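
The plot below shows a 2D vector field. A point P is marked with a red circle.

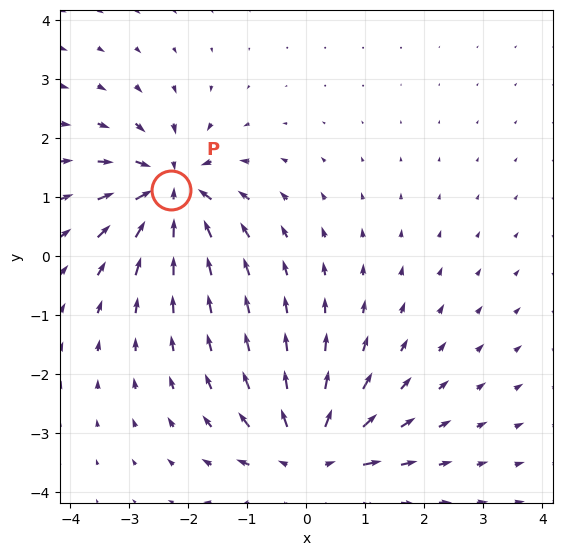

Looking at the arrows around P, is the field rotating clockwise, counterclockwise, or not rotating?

not rotating

Near P at (-2.3, 1.1) the arrows show no circulation. The curl there is ≈0.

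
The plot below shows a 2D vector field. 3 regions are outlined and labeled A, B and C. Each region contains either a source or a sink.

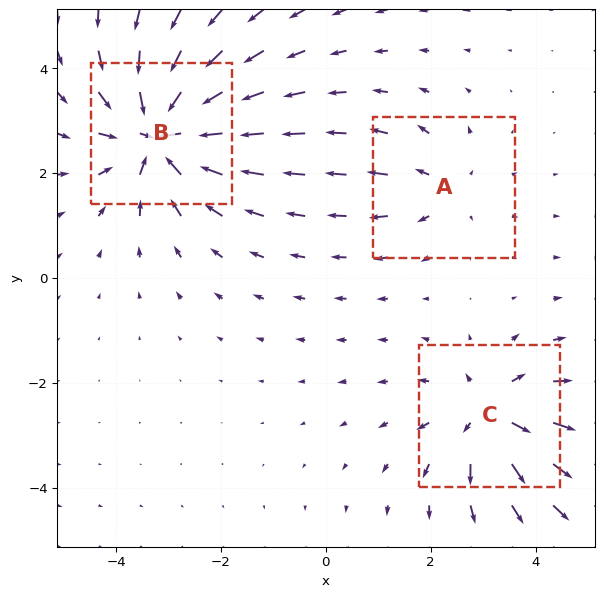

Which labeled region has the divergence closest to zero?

A

Divergence at each region's feature centre — A: about +2, B: about -6, C: about +4. Region A is closest to zero.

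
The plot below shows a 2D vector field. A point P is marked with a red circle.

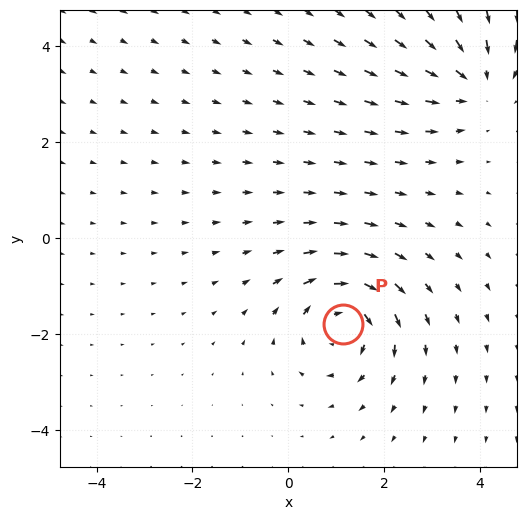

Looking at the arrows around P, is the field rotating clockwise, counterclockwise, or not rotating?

clockwise

Near P at (1.1, -1.8) the arrows circulate clockwise. The curl (z-component) there is about -3; negative curl means clockwise rotation.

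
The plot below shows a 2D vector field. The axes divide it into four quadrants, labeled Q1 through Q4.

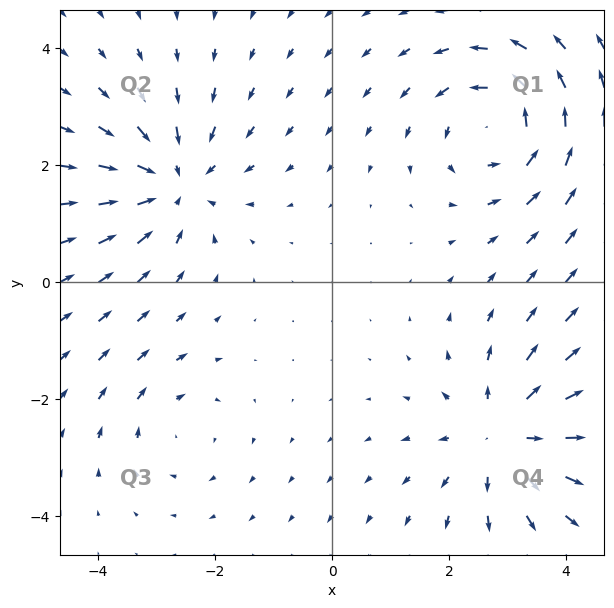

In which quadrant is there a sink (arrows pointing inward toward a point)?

The sink sits at approximately (-2.7, 1.7), which lies in quadrant Q2. The divergence there is about -5, negative as expected for a sink.

Q2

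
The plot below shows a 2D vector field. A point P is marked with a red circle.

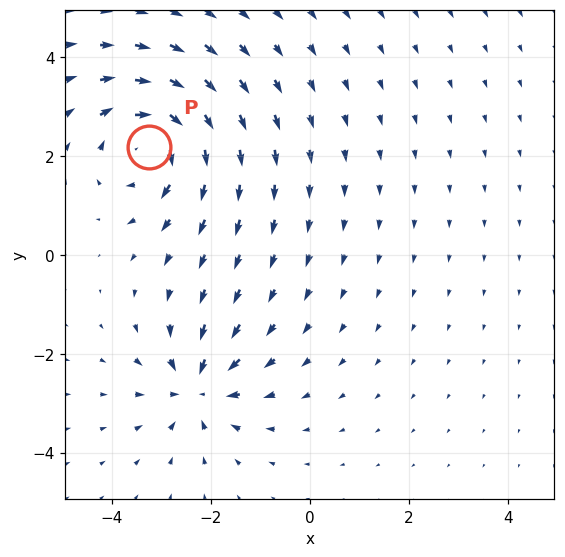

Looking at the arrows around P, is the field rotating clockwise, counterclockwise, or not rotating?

Near P at (-3.2, 2.2) the arrows circulate clockwise. The curl (z-component) there is about -5; negative curl means clockwise rotation.

clockwise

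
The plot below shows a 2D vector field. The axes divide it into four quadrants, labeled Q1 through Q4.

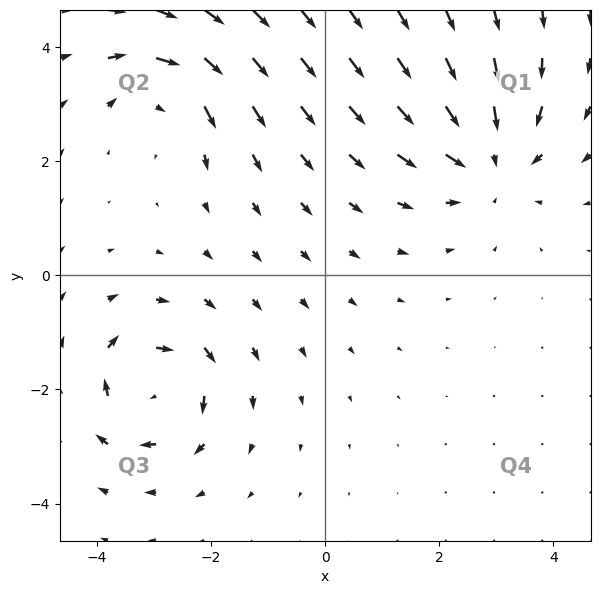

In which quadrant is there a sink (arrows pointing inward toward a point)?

Q1

The sink sits at approximately (2.9, 2.0), which lies in quadrant Q1. The divergence there is about -4, negative as expected for a sink.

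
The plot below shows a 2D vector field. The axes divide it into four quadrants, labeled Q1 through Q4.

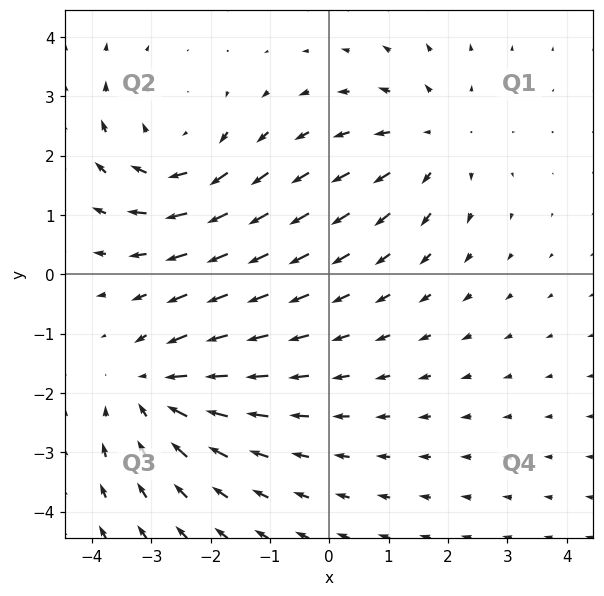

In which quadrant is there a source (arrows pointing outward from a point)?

The source sits at approximately (1.8, 2.2), which lies in quadrant Q1. The divergence there is about +3, positive as expected for a source.

Q1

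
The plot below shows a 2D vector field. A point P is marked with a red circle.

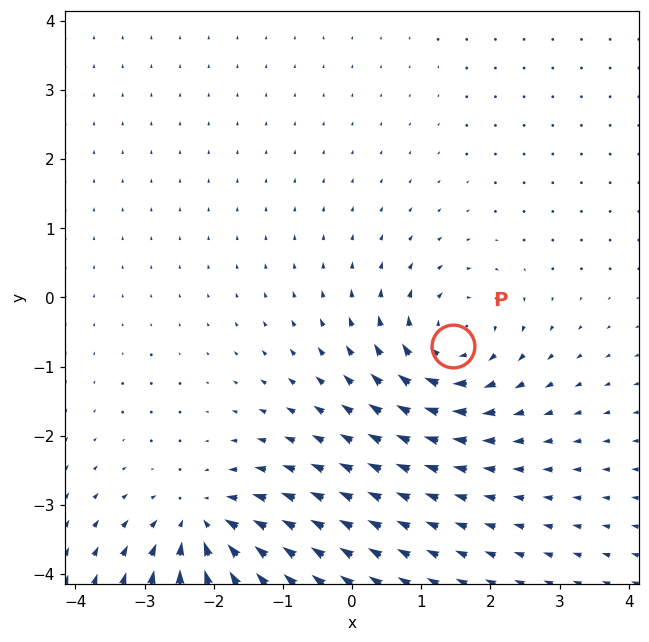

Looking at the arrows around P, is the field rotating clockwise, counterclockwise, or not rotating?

Near P at (1.5, -0.7) the arrows circulate clockwise. The curl (z-component) there is about -6; negative curl means clockwise rotation.

clockwise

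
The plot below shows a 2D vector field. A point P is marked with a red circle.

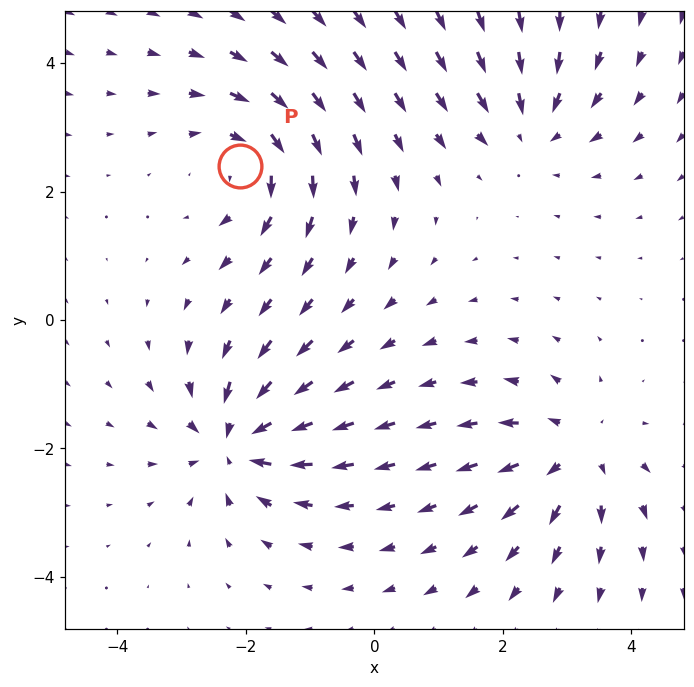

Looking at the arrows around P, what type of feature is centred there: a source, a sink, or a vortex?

At P (-2.1, 2.4) the arrows circulate clockwise. Divergence ≈0, curl about -4 — near-zero divergence with nonzero curl is a vortex.

vortex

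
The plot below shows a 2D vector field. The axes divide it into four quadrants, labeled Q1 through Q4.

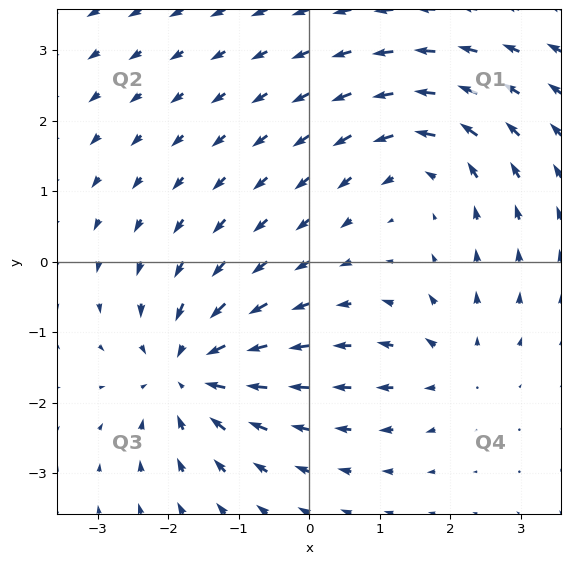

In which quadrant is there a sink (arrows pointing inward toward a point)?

Q3

The sink sits at approximately (-1.7, -1.6), which lies in quadrant Q3. The divergence there is about -5, negative as expected for a sink.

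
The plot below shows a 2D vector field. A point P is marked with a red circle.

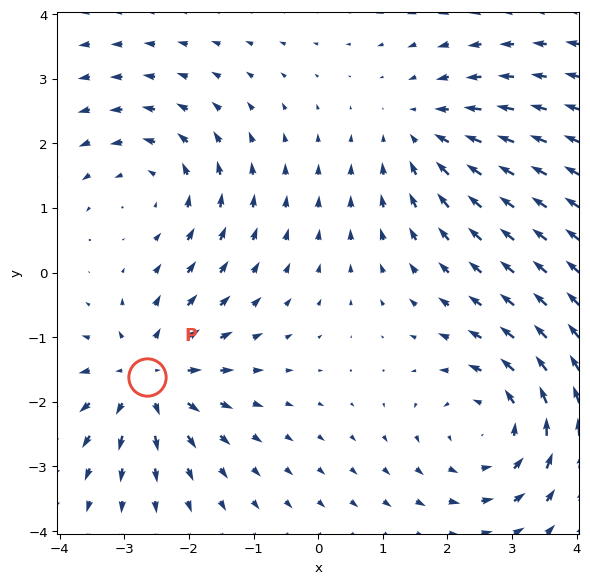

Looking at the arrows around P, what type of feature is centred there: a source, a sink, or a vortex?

At P (-2.6, -1.6) the arrows spread outward. Divergence about +4, curl ≈0 — positive divergence with near-zero curl is a source.

source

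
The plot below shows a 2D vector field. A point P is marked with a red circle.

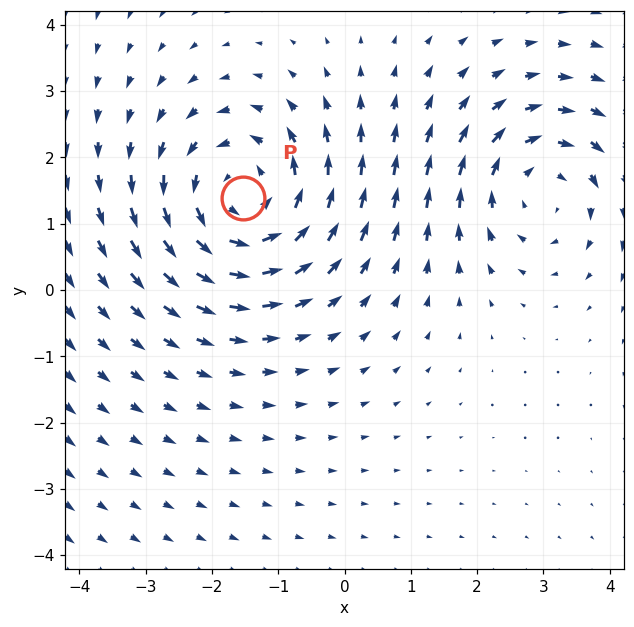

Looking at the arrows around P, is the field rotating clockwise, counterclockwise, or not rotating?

Near P at (-1.5, 1.4) the arrows circulate counterclockwise. The curl (z-component) there is about +3; positive curl means counterclockwise rotation.

counterclockwise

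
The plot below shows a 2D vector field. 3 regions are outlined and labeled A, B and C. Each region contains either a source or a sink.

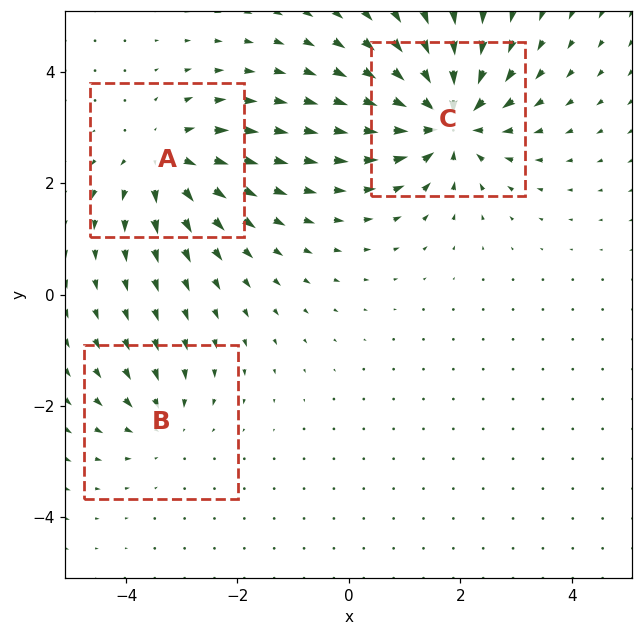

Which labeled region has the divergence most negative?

C

Divergence at each region's feature centre — A: about +4, B: about -2, C: about -5. Region C is most negative.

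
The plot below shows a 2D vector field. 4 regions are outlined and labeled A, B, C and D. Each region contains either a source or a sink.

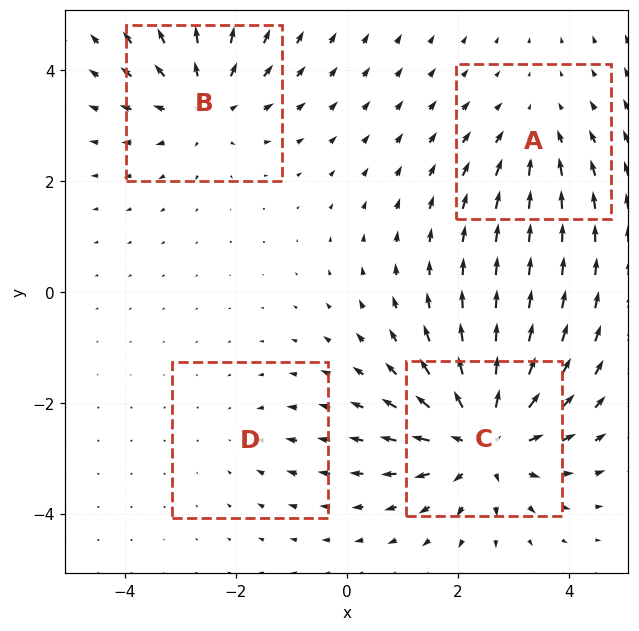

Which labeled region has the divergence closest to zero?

D

Divergence at each region's feature centre — A: about -3, B: about +4, C: about +6, D: about -2. Region D is closest to zero.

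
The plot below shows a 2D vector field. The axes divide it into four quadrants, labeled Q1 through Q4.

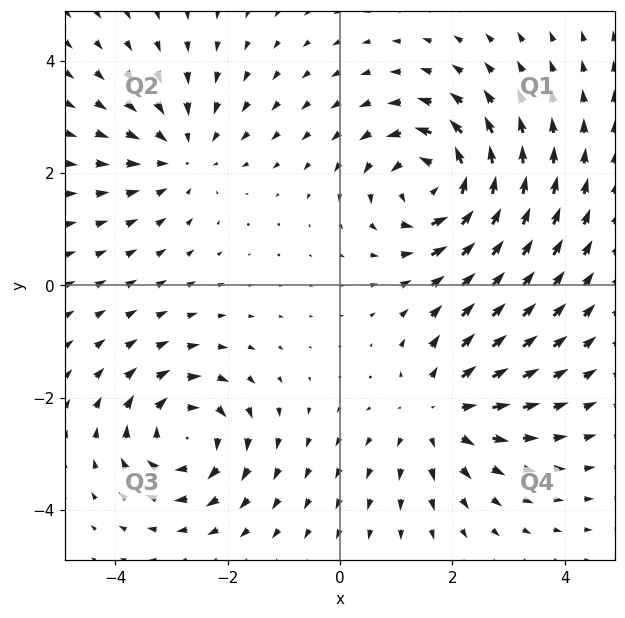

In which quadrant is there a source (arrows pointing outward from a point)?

The source sits at approximately (1.8, -2.3), which lies in quadrant Q4. The divergence there is about +4, positive as expected for a source.

Q4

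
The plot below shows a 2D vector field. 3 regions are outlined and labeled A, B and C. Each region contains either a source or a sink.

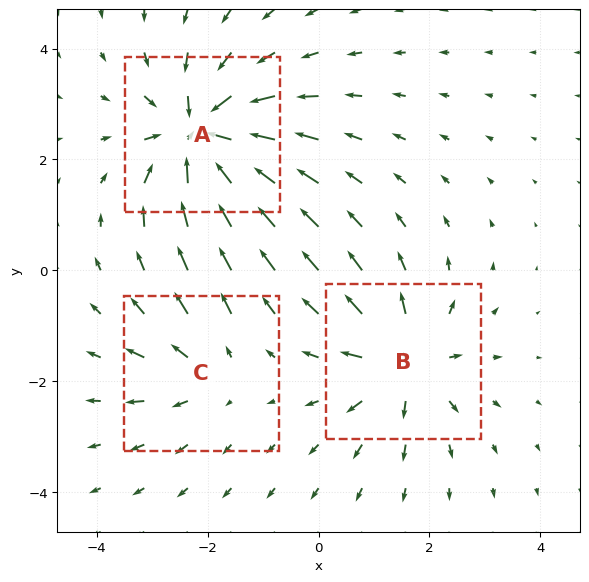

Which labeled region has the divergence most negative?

A

Divergence at each region's feature centre — A: about -6, B: about +4, C: about +3. Region A is most negative.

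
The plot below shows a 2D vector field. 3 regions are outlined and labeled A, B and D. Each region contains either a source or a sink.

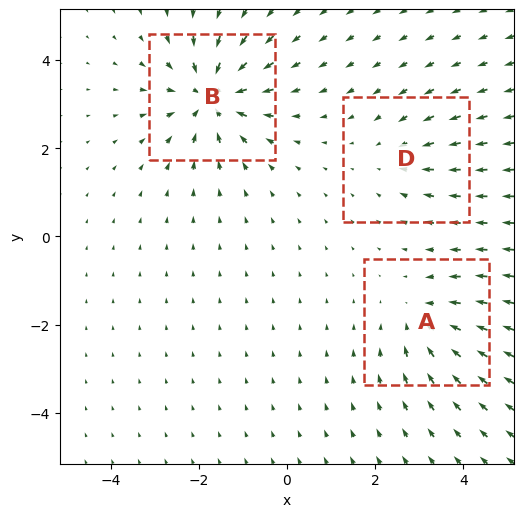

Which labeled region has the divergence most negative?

B

Divergence at each region's feature centre — A: about -3, B: about -5, D: about -2. Region B is most negative.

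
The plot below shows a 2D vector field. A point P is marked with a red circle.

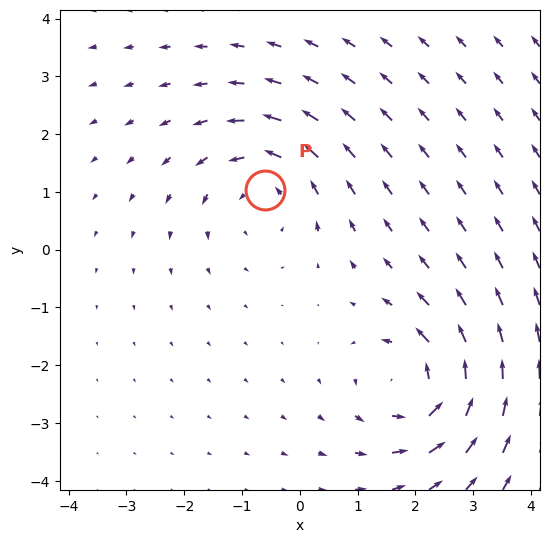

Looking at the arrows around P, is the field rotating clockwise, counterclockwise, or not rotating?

counterclockwise

Near P at (-0.6, 1.0) the arrows circulate counterclockwise. The curl (z-component) there is about +3; positive curl means counterclockwise rotation.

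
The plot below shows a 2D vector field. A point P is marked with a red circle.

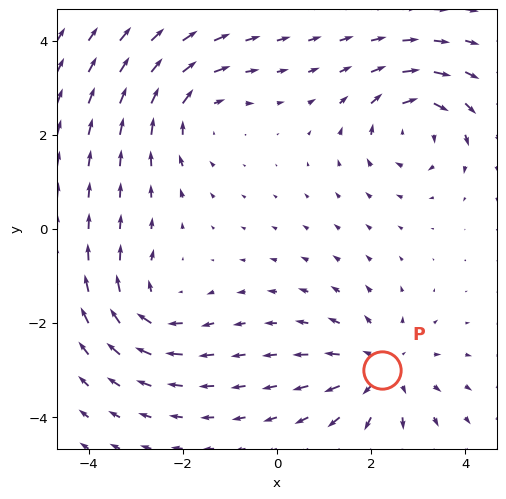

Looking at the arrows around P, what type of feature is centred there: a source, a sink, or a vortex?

source

At P (2.2, -3.0) the arrows spread outward. Divergence about +4, curl ≈0 — positive divergence with near-zero curl is a source.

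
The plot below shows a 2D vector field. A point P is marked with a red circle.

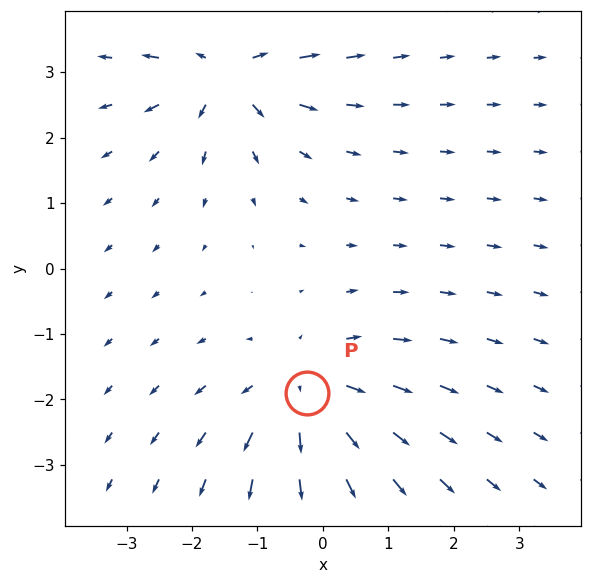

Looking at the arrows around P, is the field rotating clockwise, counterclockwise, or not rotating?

Near P at (-0.2, -1.9) the arrows show no circulation. The curl there is ≈0.

not rotating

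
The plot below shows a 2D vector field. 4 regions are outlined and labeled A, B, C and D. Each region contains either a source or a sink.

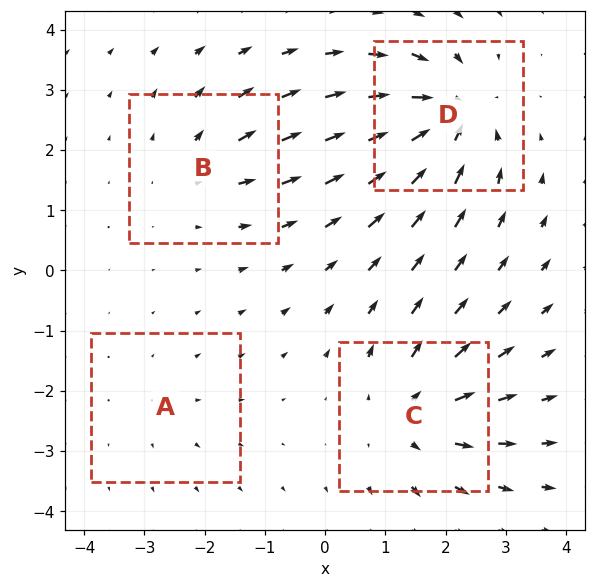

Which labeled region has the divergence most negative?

Divergence at each region's feature centre — A: about +2, B: about +3, C: about +5, D: about -7. Region D is most negative.

D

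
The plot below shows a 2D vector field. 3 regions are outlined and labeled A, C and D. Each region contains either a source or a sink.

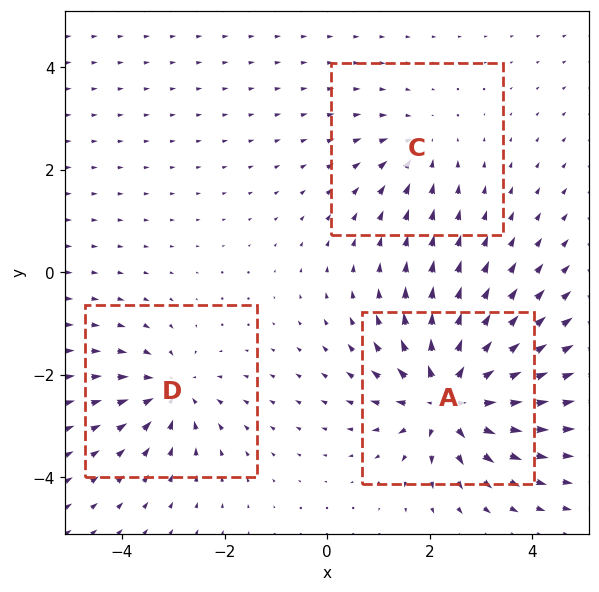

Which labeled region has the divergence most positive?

A

Divergence at each region's feature centre — A: about +6, C: about -2, D: about -4. Region A is most positive.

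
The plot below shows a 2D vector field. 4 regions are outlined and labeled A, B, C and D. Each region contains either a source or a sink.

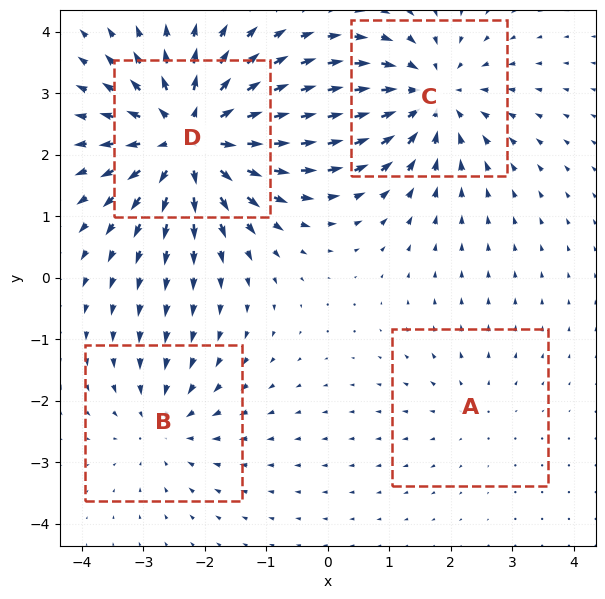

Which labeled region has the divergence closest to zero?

A

Divergence at each region's feature centre — A: about +2, B: about -3, C: about -5, D: about +7. Region A is closest to zero.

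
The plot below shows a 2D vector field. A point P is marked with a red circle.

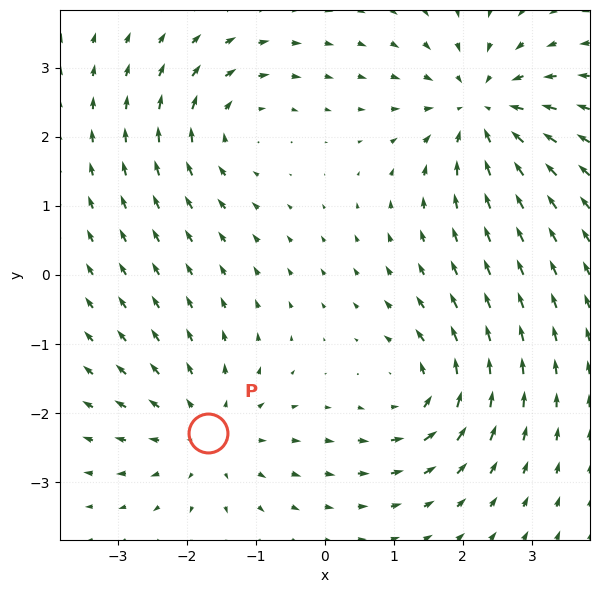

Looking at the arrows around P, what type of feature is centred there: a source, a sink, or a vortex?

source

At P (-1.7, -2.3) the arrows spread outward. Divergence about +4, curl ≈0 — positive divergence with near-zero curl is a source.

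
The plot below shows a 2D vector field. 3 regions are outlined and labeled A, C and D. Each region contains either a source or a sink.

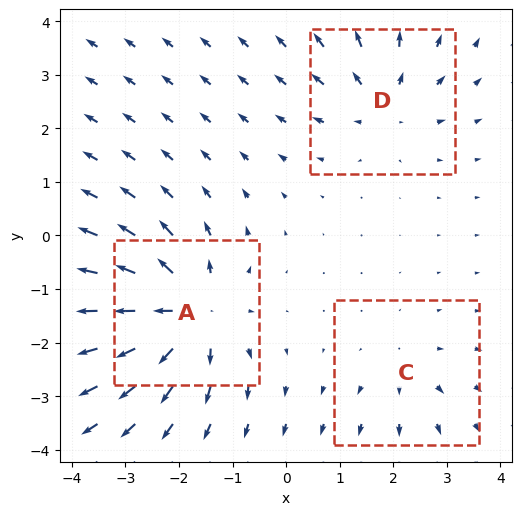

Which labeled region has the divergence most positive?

A

Divergence at each region's feature centre — A: about +6, C: about +2, D: about +3. Region A is most positive.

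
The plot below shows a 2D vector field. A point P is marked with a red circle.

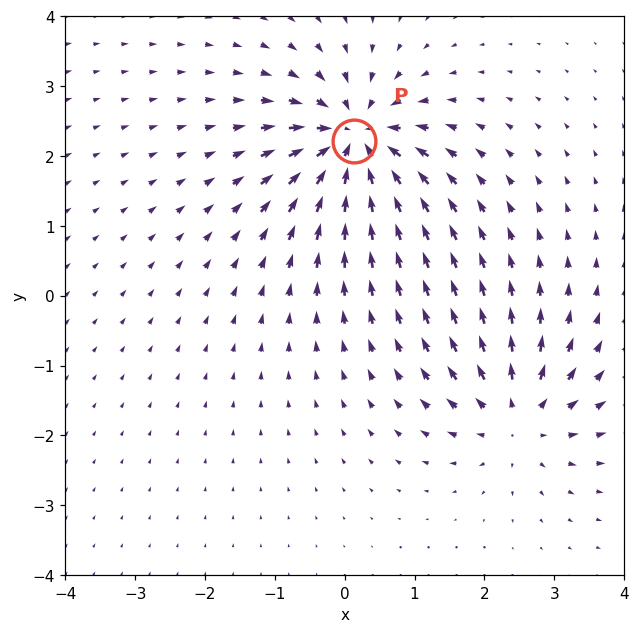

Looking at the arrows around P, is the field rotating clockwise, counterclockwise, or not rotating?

not rotating

Near P at (0.1, 2.2) the arrows show no circulation. The curl there is ≈0.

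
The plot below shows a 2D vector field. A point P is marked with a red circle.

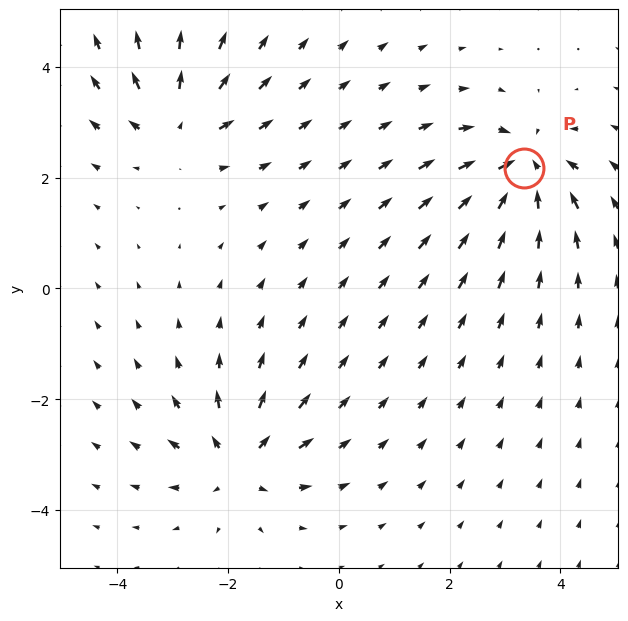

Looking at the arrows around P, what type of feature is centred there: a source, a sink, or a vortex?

At P (3.3, 2.2) the arrows converge inward. Divergence about -7, curl ≈0 — negative divergence with near-zero curl is a sink.

sink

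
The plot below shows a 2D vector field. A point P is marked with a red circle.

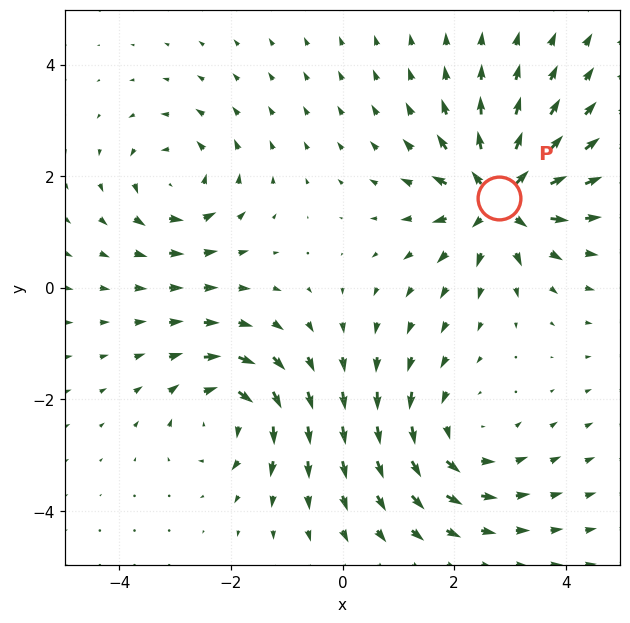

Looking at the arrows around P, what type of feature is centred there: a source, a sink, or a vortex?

source

At P (2.8, 1.6) the arrows spread outward. Divergence about +6, curl ≈0 — positive divergence with near-zero curl is a source.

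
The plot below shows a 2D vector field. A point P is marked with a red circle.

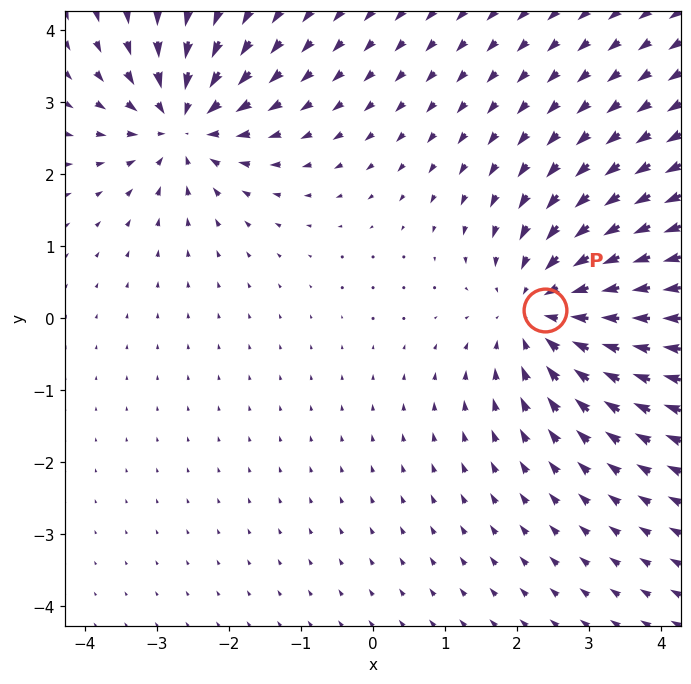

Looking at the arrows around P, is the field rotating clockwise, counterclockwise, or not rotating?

Near P at (2.4, 0.1) the arrows show no circulation. The curl there is ≈0.

not rotating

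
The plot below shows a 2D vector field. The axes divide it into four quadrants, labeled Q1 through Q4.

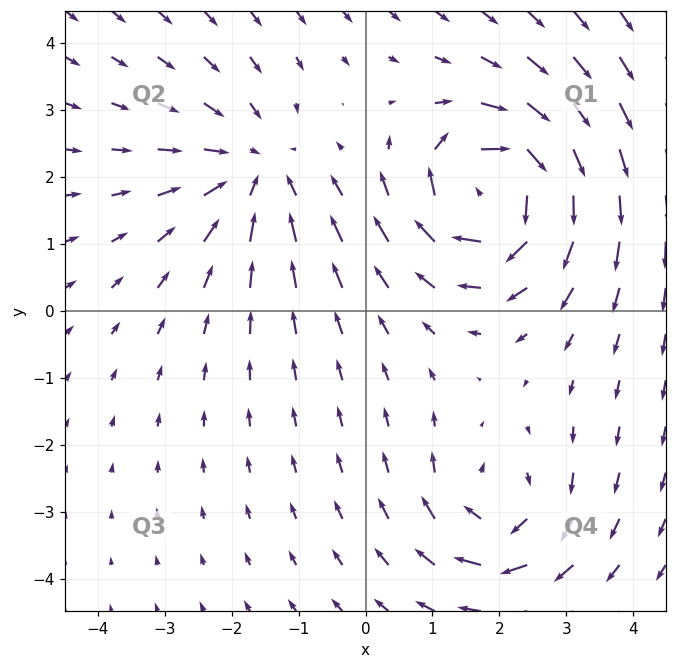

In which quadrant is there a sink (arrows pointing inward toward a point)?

Q2

The sink sits at approximately (-1.7, 2.1), which lies in quadrant Q2. The divergence there is about -3, negative as expected for a sink.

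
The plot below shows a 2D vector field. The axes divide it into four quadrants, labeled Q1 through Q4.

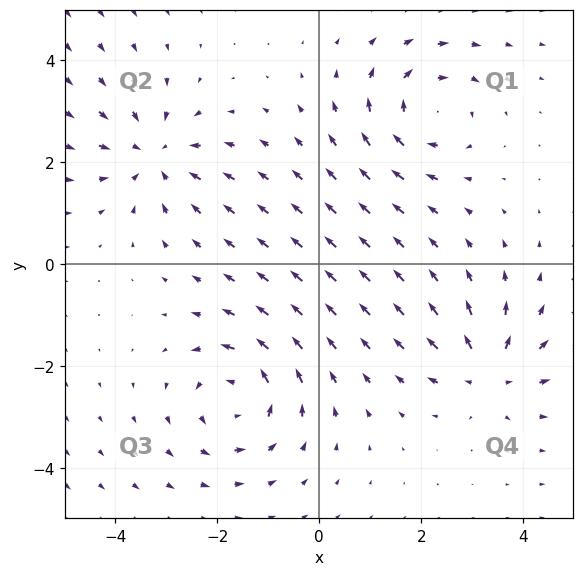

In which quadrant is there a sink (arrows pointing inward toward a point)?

Q2

The sink sits at approximately (-3.2, 2.1), which lies in quadrant Q2. The divergence there is about -4, negative as expected for a sink.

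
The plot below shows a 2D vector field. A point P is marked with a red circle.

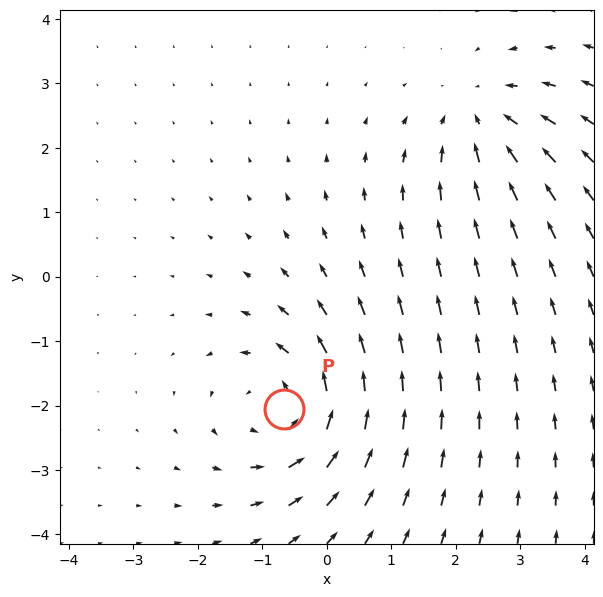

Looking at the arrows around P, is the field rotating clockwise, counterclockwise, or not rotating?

Near P at (-0.7, -2.1) the arrows circulate counterclockwise. The curl (z-component) there is about +5; positive curl means counterclockwise rotation.

counterclockwise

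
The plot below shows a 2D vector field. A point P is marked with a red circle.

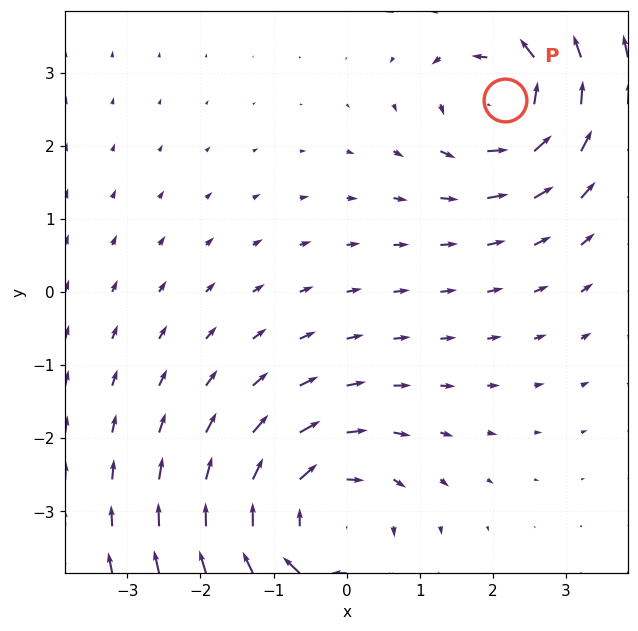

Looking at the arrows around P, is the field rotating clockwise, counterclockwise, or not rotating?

Near P at (2.2, 2.6) the arrows circulate counterclockwise. The curl (z-component) there is about +4; positive curl means counterclockwise rotation.

counterclockwise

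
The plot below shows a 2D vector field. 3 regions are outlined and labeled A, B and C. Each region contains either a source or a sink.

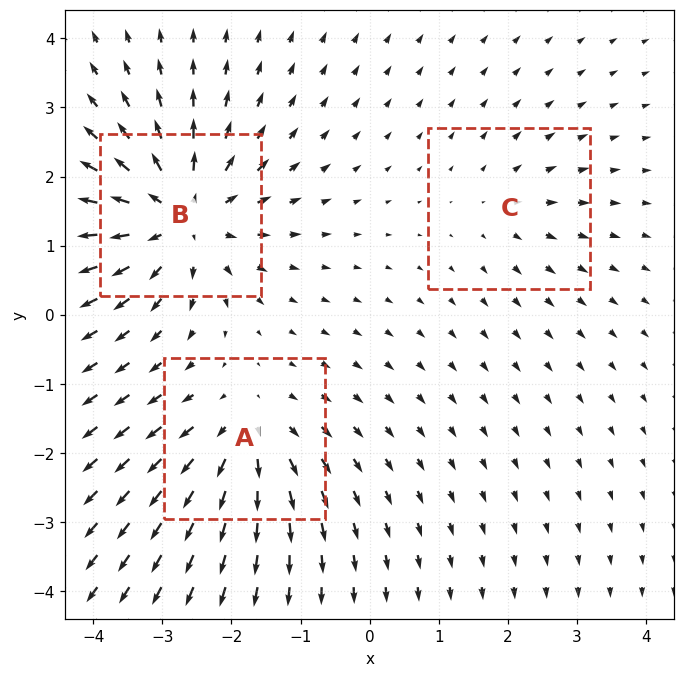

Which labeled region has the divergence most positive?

B

Divergence at each region's feature centre — A: about +4, B: about +6, C: about +2. Region B is most positive.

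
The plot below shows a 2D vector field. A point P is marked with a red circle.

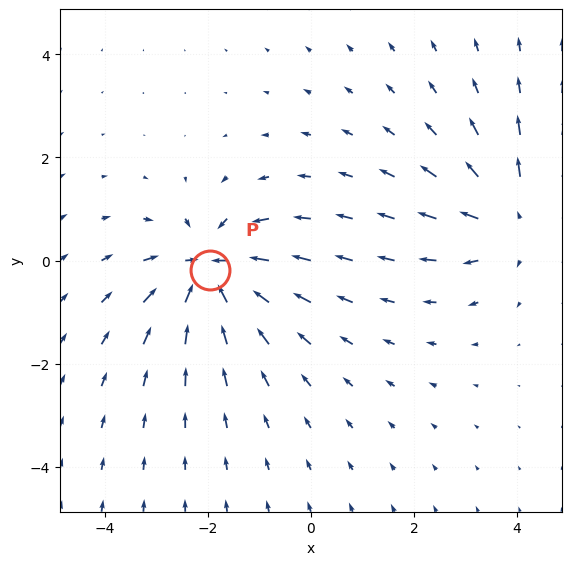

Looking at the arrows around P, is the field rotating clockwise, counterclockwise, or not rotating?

Near P at (-1.9, -0.2) the arrows show no circulation. The curl there is ≈0.

not rotating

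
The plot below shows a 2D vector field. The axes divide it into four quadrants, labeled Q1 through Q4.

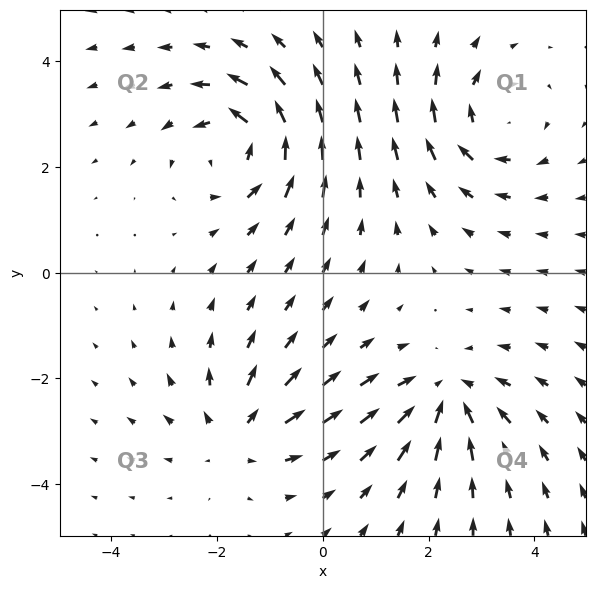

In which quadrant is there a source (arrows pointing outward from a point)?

Q3

The source sits at approximately (-1.6, -3.1), which lies in quadrant Q3. The divergence there is about +4, positive as expected for a source.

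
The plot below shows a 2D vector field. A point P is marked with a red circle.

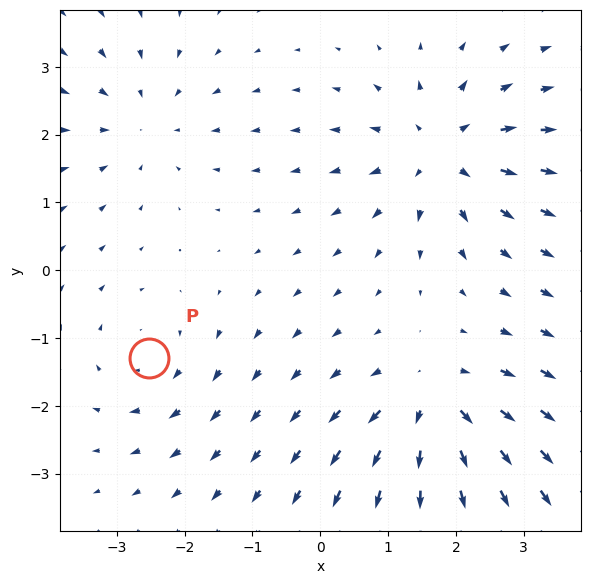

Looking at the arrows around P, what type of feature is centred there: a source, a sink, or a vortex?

At P (-2.5, -1.3) the arrows circulate clockwise. Divergence ≈0, curl about -3 — near-zero divergence with nonzero curl is a vortex.

vortex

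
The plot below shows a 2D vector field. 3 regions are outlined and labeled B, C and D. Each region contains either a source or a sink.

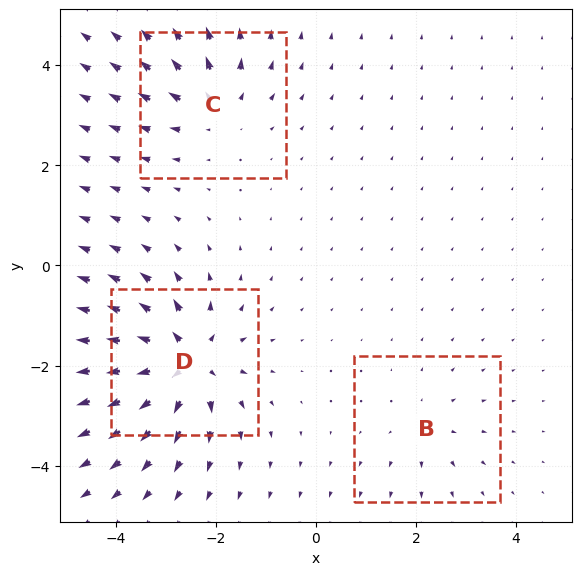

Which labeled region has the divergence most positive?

Divergence at each region's feature centre — B: about +2, C: about +4, D: about +6. Region D is most positive.

D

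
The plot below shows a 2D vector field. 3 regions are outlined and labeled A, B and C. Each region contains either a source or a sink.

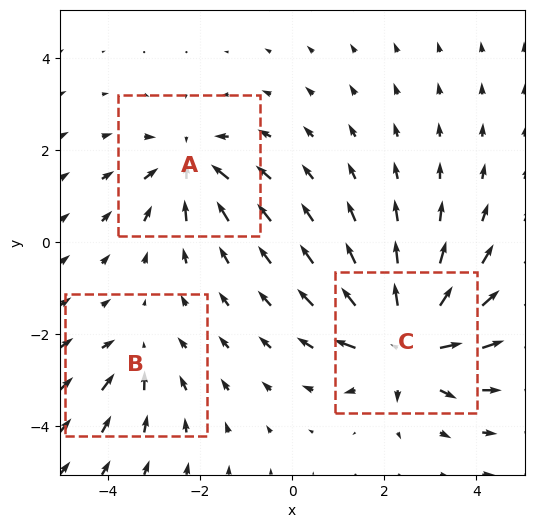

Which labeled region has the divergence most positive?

C

Divergence at each region's feature centre — A: about -4, B: about -2, C: about +6. Region C is most positive.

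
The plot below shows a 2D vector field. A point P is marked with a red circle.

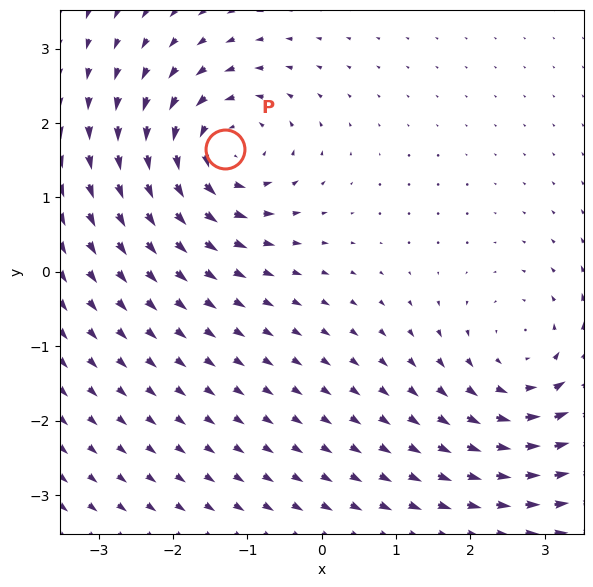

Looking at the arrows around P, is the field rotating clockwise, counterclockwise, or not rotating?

counterclockwise

Near P at (-1.3, 1.6) the arrows circulate counterclockwise. The curl (z-component) there is about +5; positive curl means counterclockwise rotation.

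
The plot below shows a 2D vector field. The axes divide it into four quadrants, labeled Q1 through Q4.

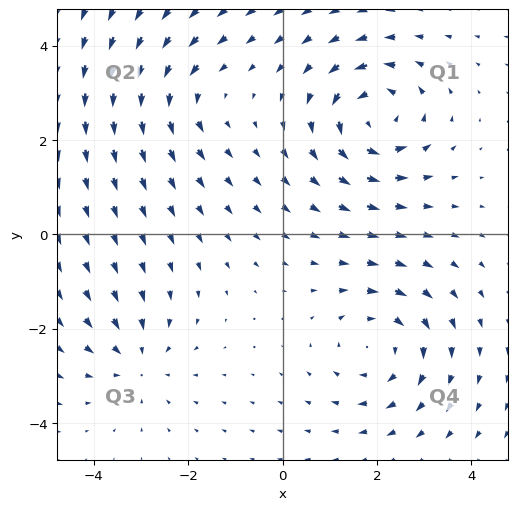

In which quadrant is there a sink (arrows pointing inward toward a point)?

Q3

The sink sits at approximately (-3.1, -2.7), which lies in quadrant Q3. The divergence there is about -3, negative as expected for a sink.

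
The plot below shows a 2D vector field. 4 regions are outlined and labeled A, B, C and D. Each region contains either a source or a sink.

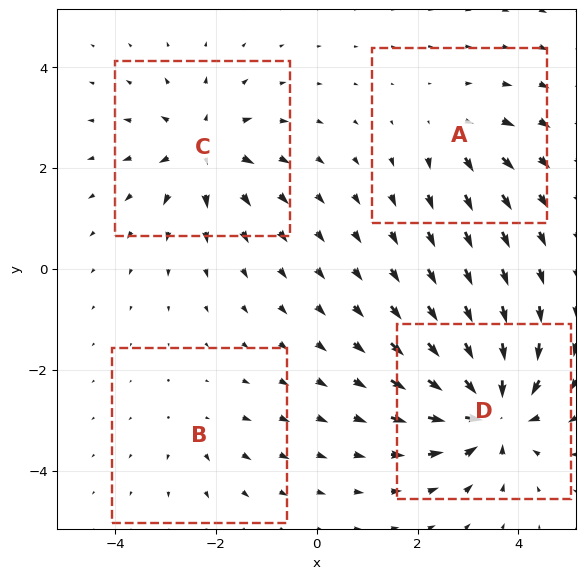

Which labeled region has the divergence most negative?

D

Divergence at each region's feature centre — A: about +4, B: about +2, C: about +6, D: about -9. Region D is most negative.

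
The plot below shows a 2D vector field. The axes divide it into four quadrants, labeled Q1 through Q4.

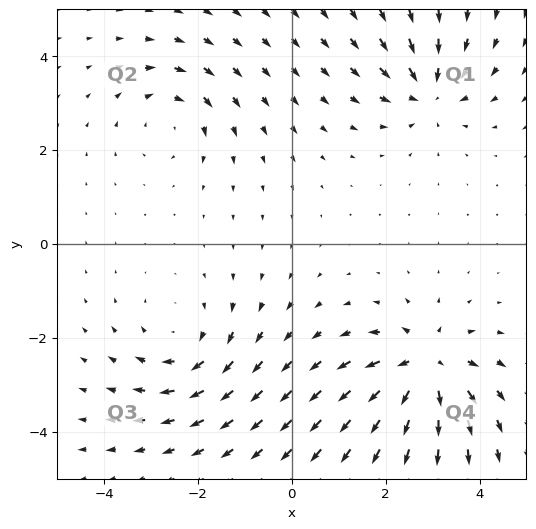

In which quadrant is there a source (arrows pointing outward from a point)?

Q4

The source sits at approximately (2.9, -2.6), which lies in quadrant Q4. The divergence there is about +6, positive as expected for a source.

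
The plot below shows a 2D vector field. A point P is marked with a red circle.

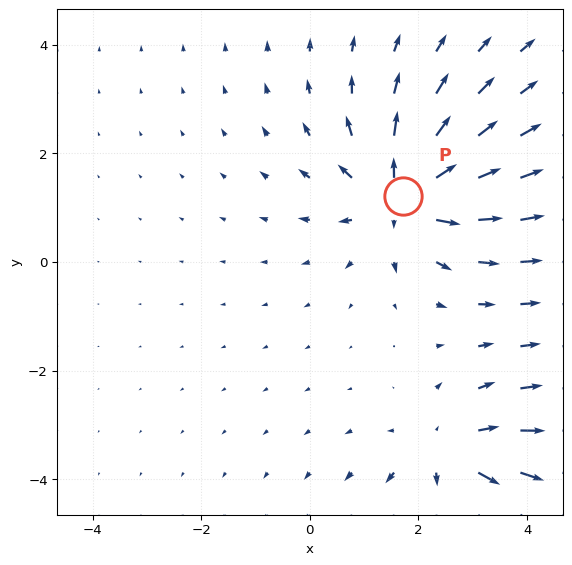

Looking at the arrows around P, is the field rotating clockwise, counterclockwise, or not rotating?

Near P at (1.7, 1.2) the arrows show no circulation. The curl there is ≈0.

not rotating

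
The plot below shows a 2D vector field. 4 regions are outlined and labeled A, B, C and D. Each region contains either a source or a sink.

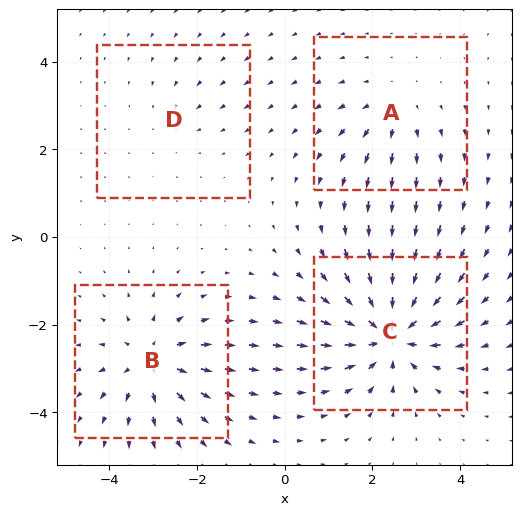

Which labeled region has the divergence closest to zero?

Divergence at each region's feature centre — A: about +3, B: about +5, C: about -8, D: about -2. Region D is closest to zero.

D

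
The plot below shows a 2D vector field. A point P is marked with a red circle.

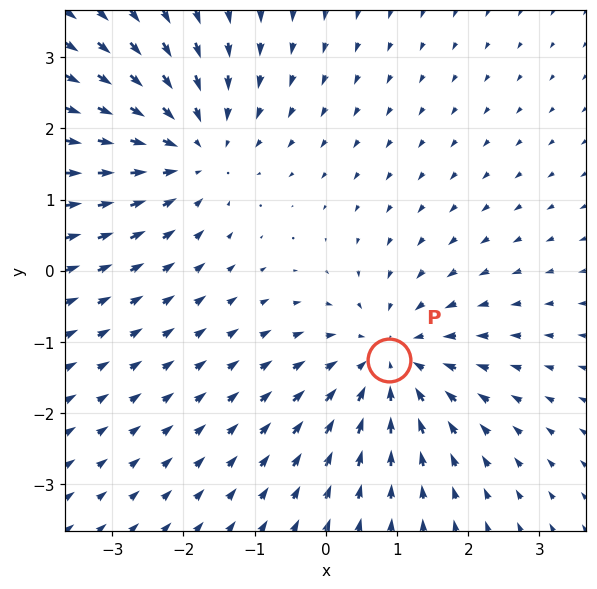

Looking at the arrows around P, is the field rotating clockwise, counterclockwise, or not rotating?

not rotating

Near P at (0.9, -1.3) the arrows show no circulation. The curl there is ≈0.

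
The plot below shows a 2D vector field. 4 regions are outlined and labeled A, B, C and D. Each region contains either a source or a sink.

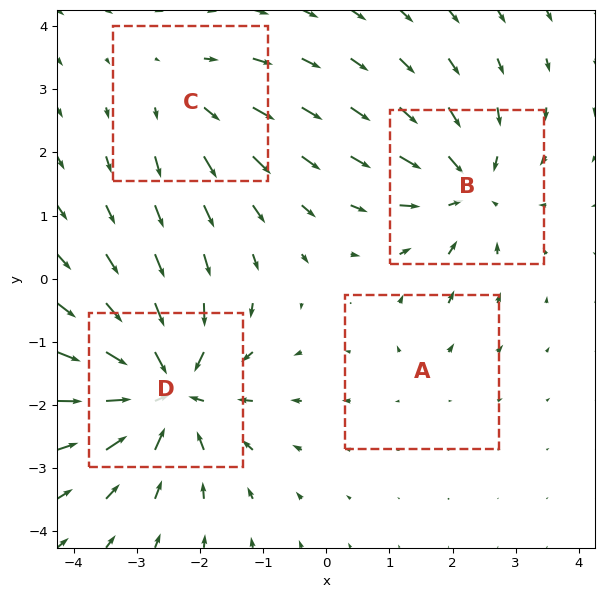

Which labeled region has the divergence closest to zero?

A

Divergence at each region's feature centre — A: about +2, B: about -5, C: about +3, D: about -8. Region A is closest to zero.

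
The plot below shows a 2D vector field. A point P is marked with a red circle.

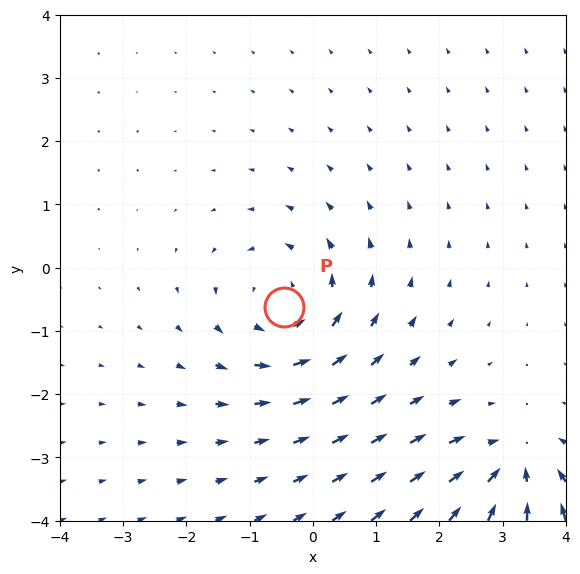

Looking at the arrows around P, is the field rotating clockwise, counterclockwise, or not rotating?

counterclockwise

Near P at (-0.4, -0.6) the arrows circulate counterclockwise. The curl (z-component) there is about +4; positive curl means counterclockwise rotation.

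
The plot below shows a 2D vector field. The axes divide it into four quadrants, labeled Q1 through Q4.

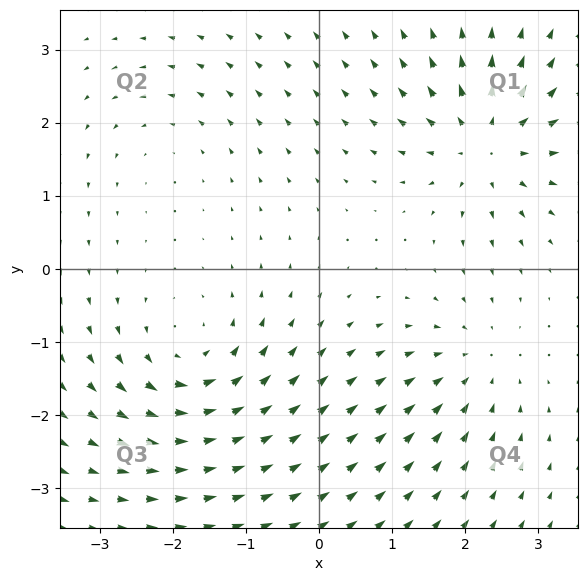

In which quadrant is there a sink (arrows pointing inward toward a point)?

Q4

The sink sits at approximately (2.1, -1.3), which lies in quadrant Q4. The divergence there is about -3, negative as expected for a sink.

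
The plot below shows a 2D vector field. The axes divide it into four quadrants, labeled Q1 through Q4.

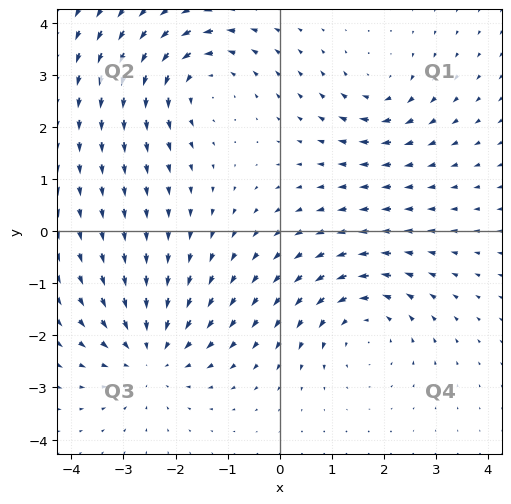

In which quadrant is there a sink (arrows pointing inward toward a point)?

Q3

The sink sits at approximately (-2.5, -2.4), which lies in quadrant Q3. The divergence there is about -4, negative as expected for a sink.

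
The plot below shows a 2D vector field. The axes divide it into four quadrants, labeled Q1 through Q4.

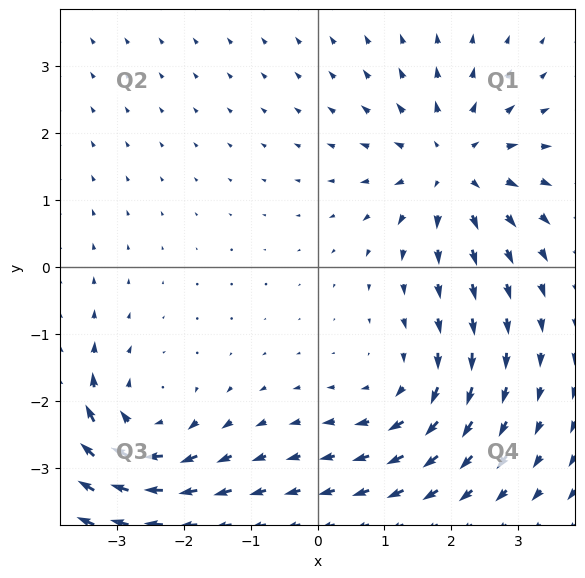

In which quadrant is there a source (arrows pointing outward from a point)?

Q1

The source sits at approximately (2.0, 1.5), which lies in quadrant Q1. The divergence there is about +4, positive as expected for a source.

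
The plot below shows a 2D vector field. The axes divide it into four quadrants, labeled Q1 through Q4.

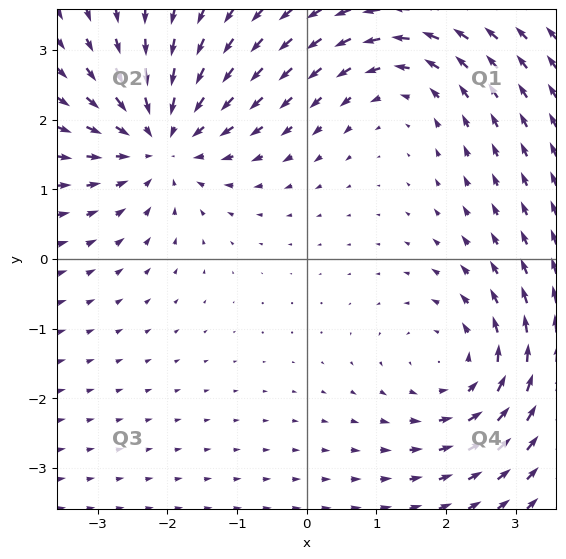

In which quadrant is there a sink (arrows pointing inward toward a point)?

The sink sits at approximately (-2.1, 1.7), which lies in quadrant Q2. The divergence there is about -5, negative as expected for a sink.

Q2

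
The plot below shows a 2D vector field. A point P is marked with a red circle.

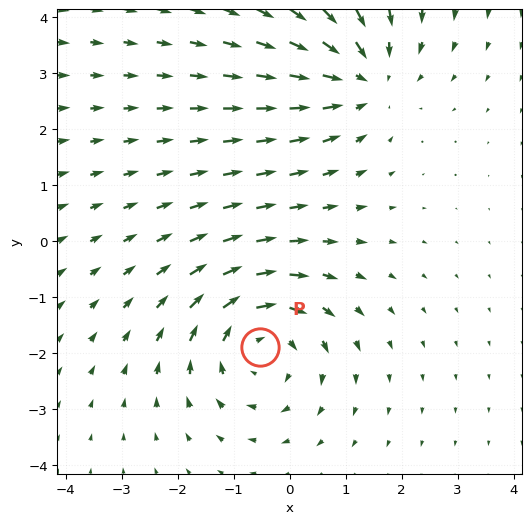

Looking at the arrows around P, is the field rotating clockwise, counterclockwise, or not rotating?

Near P at (-0.5, -1.9) the arrows circulate clockwise. The curl (z-component) there is about -4; negative curl means clockwise rotation.

clockwise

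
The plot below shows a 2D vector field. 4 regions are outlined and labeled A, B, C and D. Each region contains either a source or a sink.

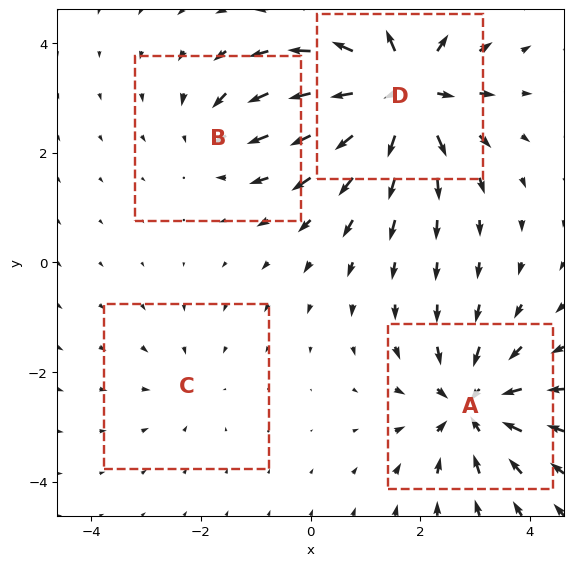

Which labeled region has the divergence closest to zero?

Divergence at each region's feature centre — A: about -6, B: about -3, C: about -2, D: about +8. Region C is closest to zero.

C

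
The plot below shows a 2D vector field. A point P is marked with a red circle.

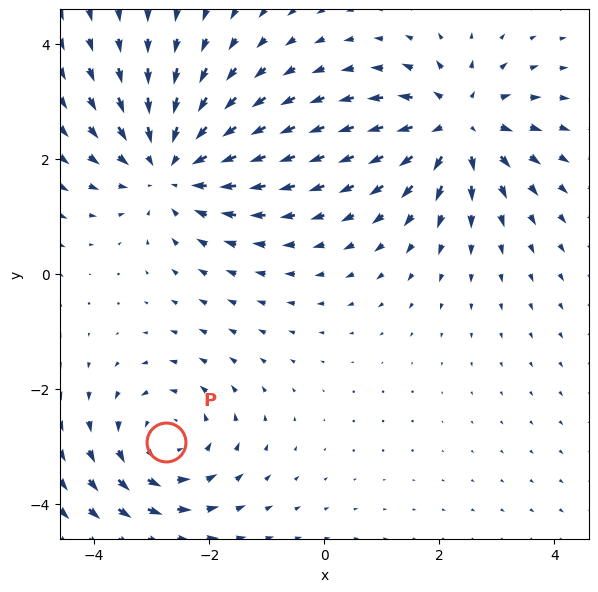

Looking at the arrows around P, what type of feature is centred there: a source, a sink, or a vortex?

vortex

At P (-2.8, -2.9) the arrows circulate counterclockwise. Divergence ≈0, curl about +3 — near-zero divergence with nonzero curl is a vortex.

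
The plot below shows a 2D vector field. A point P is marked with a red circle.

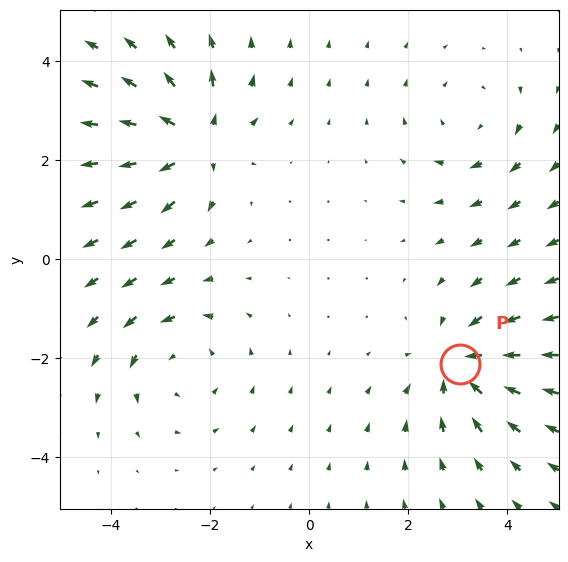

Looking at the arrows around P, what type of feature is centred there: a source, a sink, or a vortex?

At P (3.1, -2.1) the arrows converge inward. Divergence about -4, curl ≈0 — negative divergence with near-zero curl is a sink.

sink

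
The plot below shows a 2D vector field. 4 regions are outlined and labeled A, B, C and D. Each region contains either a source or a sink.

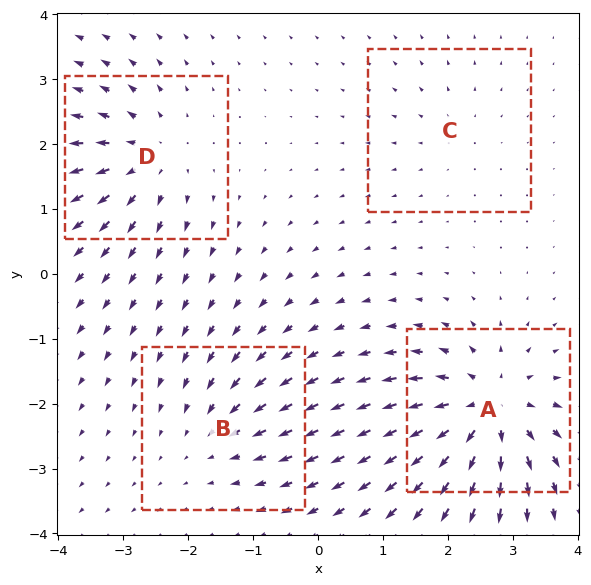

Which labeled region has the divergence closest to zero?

C

Divergence at each region's feature centre — A: about +8, B: about -4, C: about +2, D: about +6. Region C is closest to zero.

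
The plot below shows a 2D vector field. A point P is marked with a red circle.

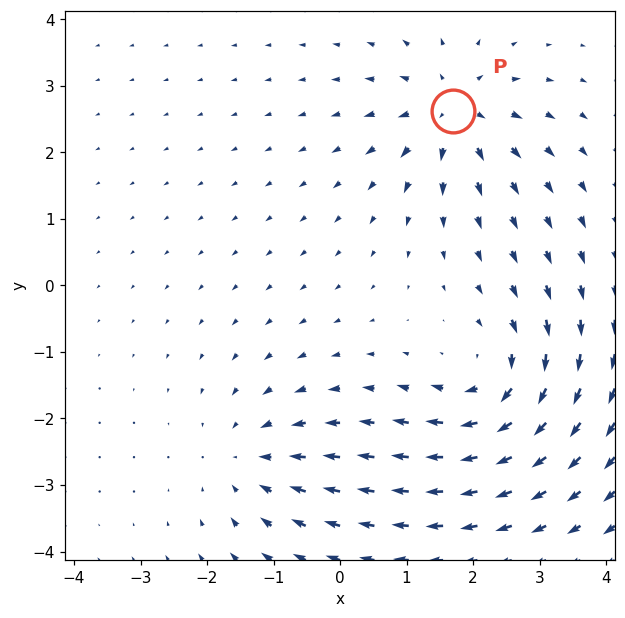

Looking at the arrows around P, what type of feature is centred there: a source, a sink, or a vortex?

source

At P (1.7, 2.6) the arrows spread outward. Divergence about +5, curl ≈0 — positive divergence with near-zero curl is a source.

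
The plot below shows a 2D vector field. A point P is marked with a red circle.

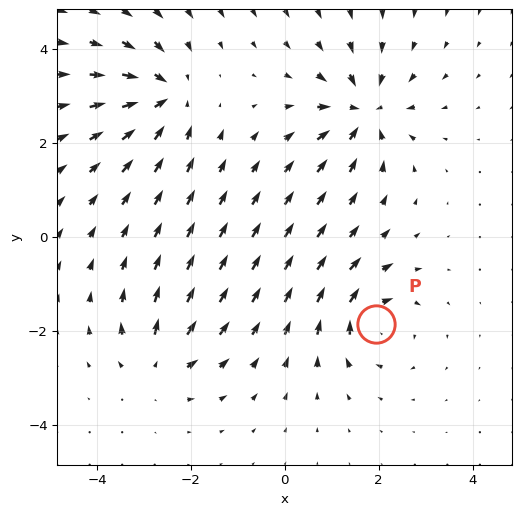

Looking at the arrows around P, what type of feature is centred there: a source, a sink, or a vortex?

vortex

At P (1.9, -1.8) the arrows circulate clockwise. Divergence ≈0, curl about -4 — near-zero divergence with nonzero curl is a vortex.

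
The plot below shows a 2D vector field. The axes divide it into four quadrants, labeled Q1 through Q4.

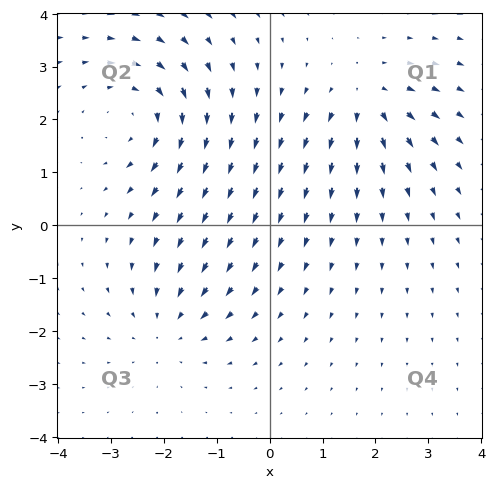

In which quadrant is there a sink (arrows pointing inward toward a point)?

The sink sits at approximately (-1.9, -1.9), which lies in quadrant Q3. The divergence there is about -3, negative as expected for a sink.

Q3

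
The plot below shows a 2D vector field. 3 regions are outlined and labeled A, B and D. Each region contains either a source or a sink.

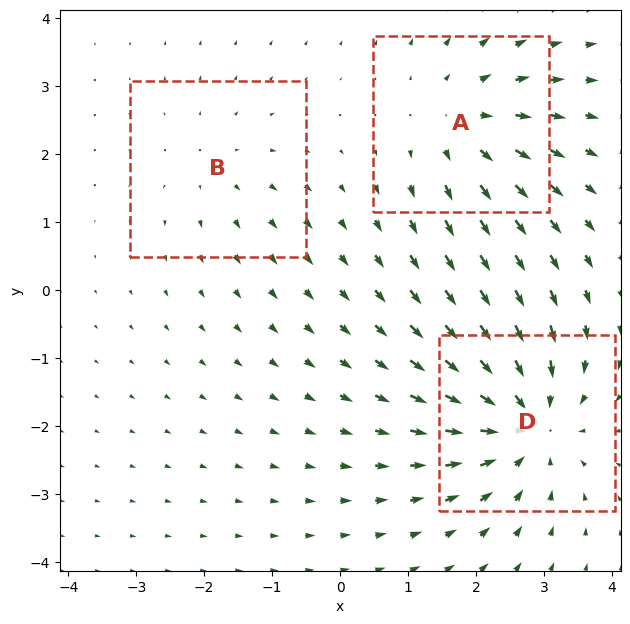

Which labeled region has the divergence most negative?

Divergence at each region's feature centre — A: about +3, B: about +2, D: about -5. Region D is most negative.

D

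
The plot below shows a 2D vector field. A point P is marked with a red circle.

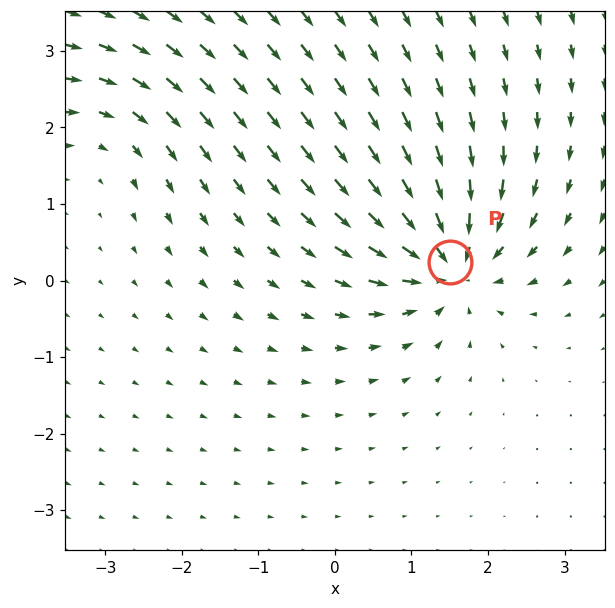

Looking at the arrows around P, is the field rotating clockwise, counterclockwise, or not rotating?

not rotating

Near P at (1.5, 0.2) the arrows show no circulation. The curl there is ≈0.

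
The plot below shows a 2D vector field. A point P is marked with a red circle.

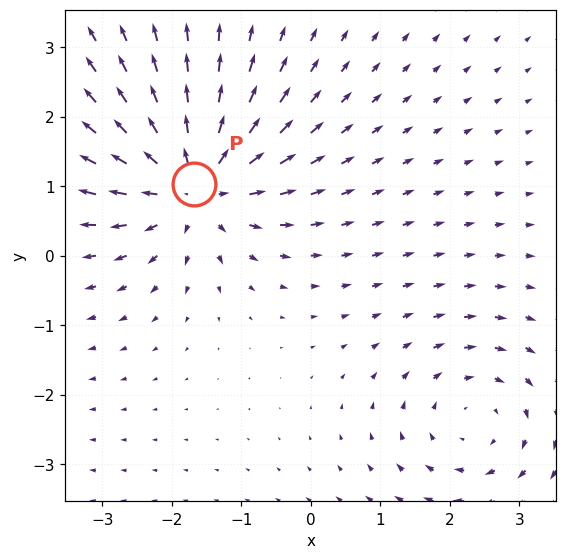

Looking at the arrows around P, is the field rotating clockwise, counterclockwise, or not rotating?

Near P at (-1.7, 1.0) the arrows show no circulation. The curl there is ≈0.

not rotating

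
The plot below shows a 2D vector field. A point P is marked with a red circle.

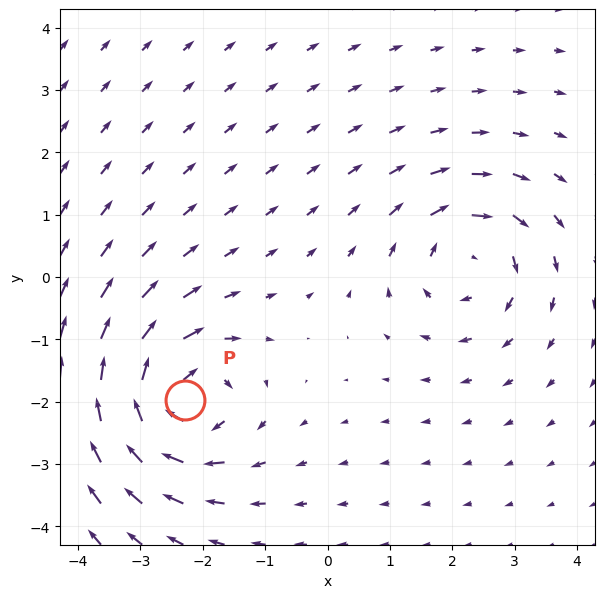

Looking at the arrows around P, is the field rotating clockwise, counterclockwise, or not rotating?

Near P at (-2.3, -2.0) the arrows circulate clockwise. The curl (z-component) there is about -6; negative curl means clockwise rotation.

clockwise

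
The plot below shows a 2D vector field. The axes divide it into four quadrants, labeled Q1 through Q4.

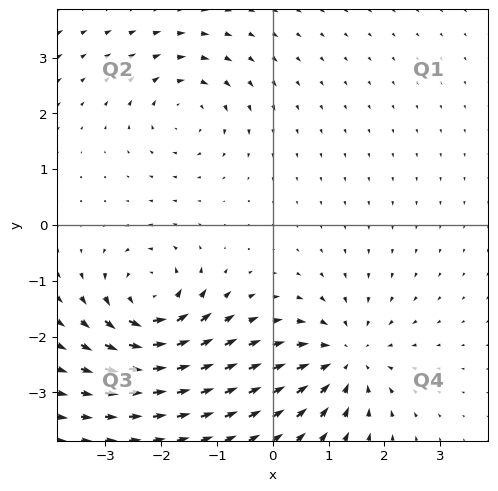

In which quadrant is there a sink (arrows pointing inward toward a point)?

The sink sits at approximately (1.3, -2.4), which lies in quadrant Q4. The divergence there is about -5, negative as expected for a sink.

Q4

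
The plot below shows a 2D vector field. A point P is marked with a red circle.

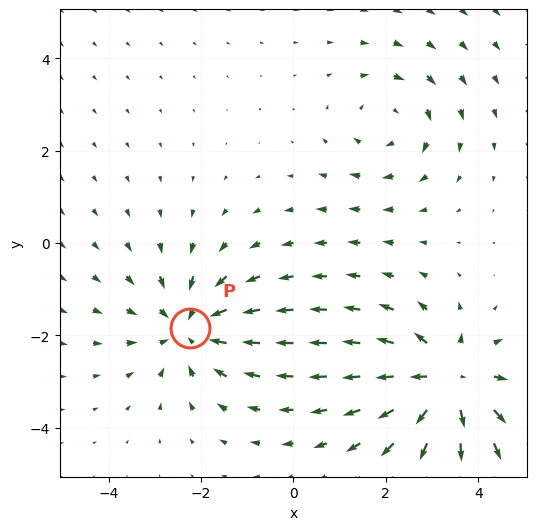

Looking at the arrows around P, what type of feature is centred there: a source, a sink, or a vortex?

At P (-2.2, -1.9) the arrows converge inward. Divergence about -4, curl ≈0 — negative divergence with near-zero curl is a sink.

sink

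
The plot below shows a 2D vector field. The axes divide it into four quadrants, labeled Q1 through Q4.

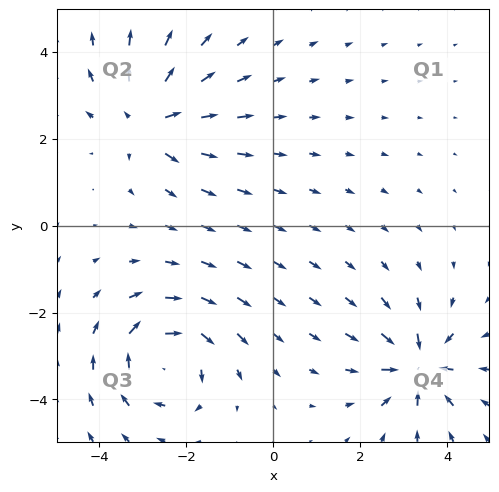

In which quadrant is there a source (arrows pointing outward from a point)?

The source sits at approximately (-2.9, 2.4), which lies in quadrant Q2. The divergence there is about +5, positive as expected for a source.

Q2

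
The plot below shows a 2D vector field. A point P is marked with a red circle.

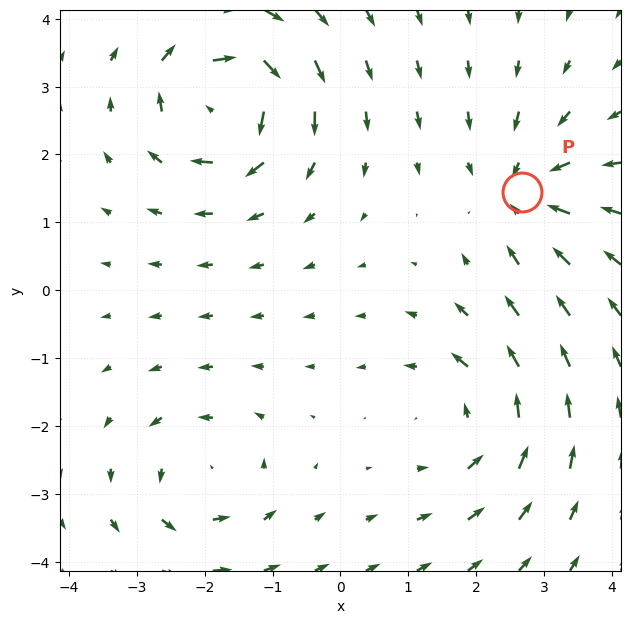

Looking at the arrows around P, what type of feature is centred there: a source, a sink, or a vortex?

sink

At P (2.7, 1.4) the arrows converge inward. Divergence about -4, curl ≈0 — negative divergence with near-zero curl is a sink.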